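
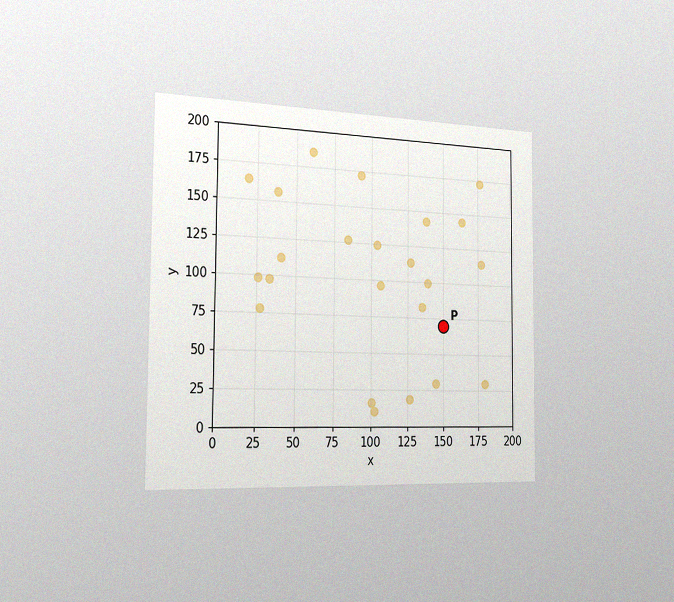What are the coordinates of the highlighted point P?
The chart is viewed slightly from the left, with some photo noise. Following the gridlines from P to each axis, P sits at (150, 70).

(150, 70)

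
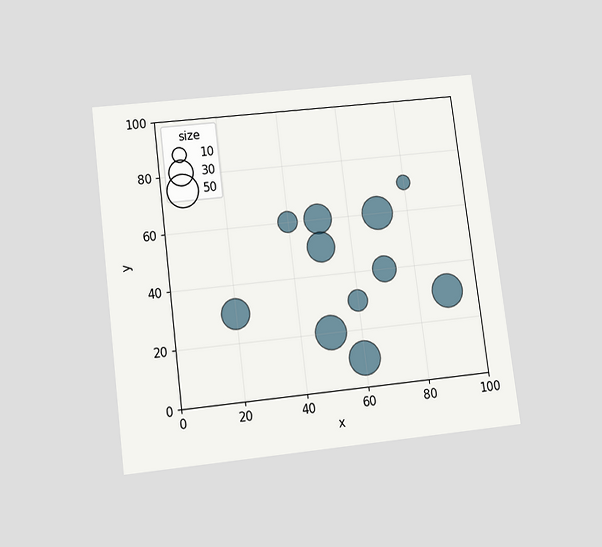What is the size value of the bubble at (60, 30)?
20

The chart is tilted about 7° counter-clockwise and viewed slightly from below. Matching the bubble at (60, 30) against the size legend gives 20.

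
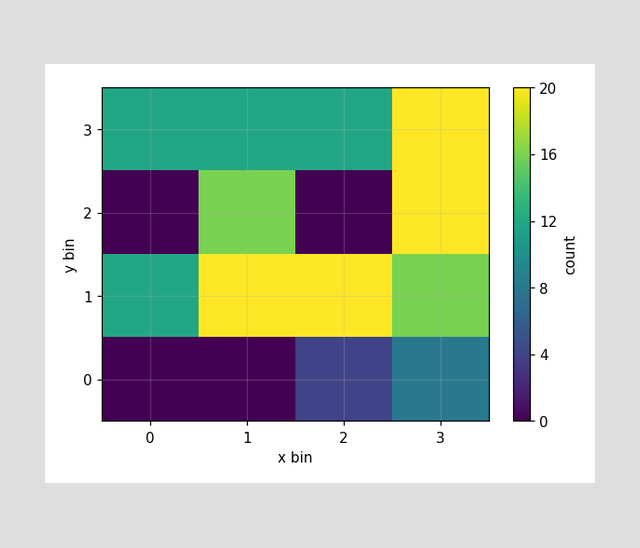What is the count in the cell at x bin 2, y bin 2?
0

Matching the cell (2, 2) against the colorbar gives 0.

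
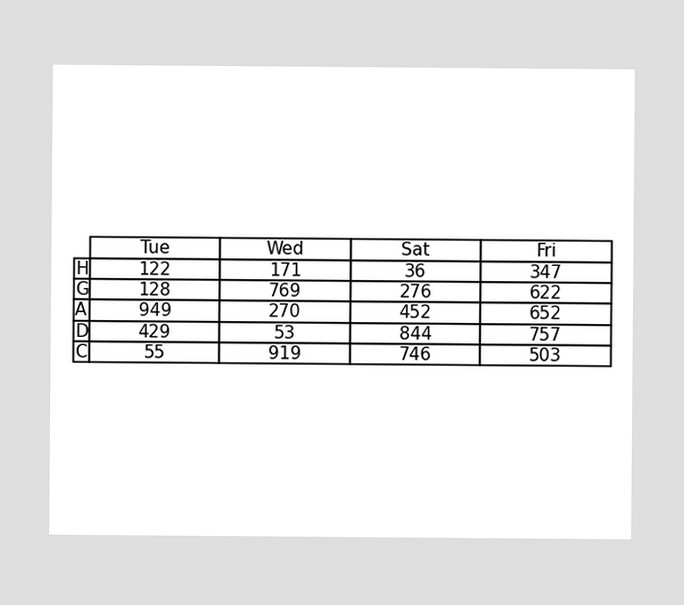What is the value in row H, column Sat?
The (H, Sat) cell reads 36.

36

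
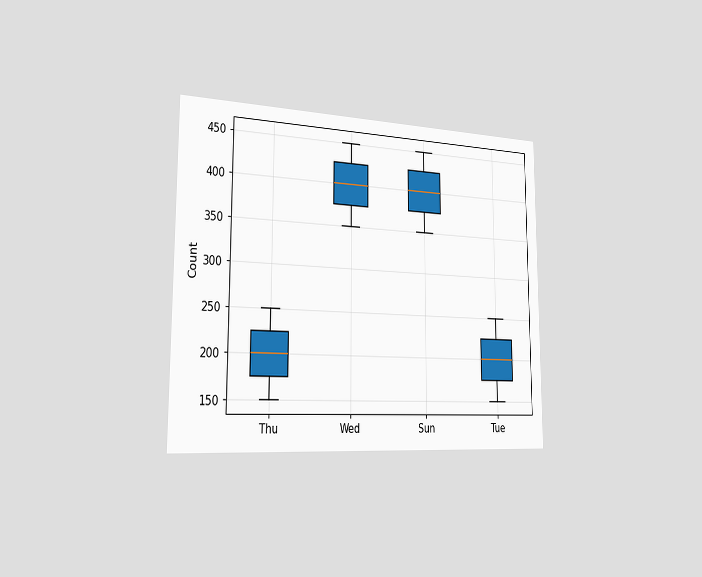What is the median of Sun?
The chart is viewed slightly from the left. The median line in the Sun box sits at 400.

400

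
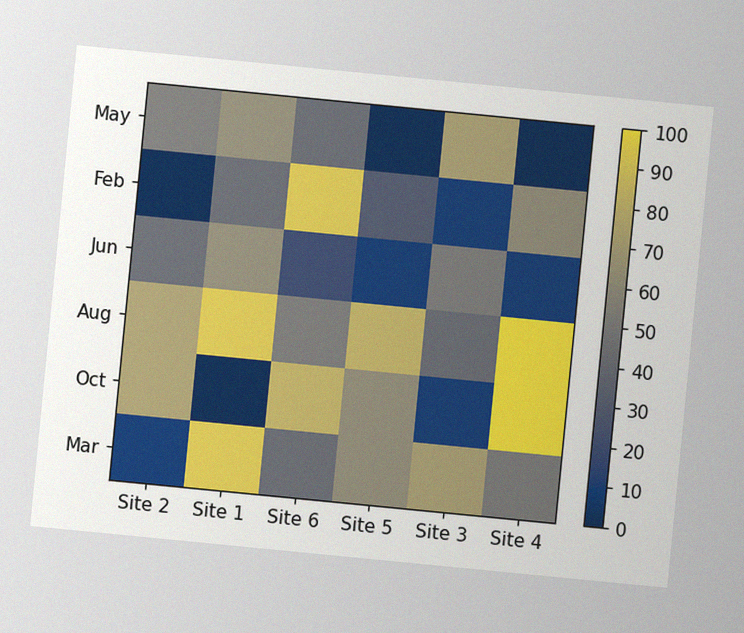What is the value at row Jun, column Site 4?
10

The chart is tilted about 6° clockwise, with some photo noise. Matching cell (Jun, Site 4) against the colorbar gives 10.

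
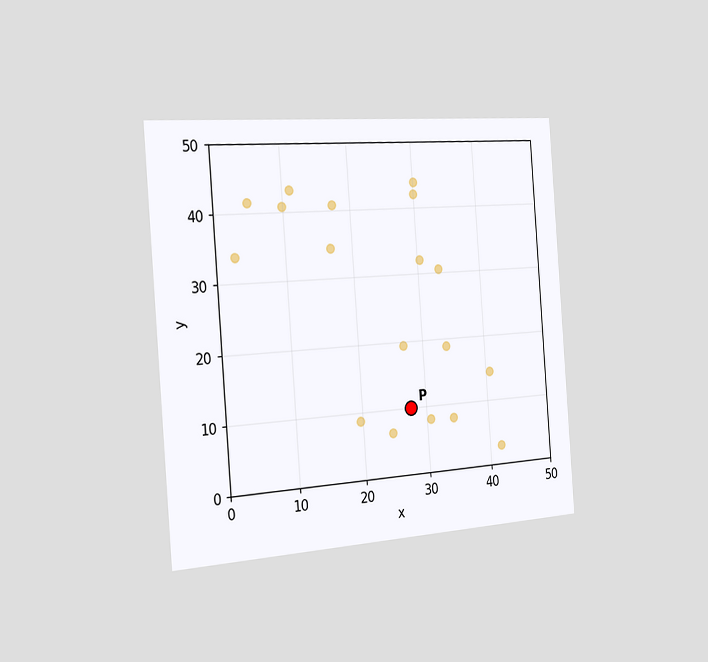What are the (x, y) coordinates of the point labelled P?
The chart is tilted about 4° counter-clockwise and viewed slightly from the left. Following the gridlines from P to each axis, P sits at (27.5, 10).

(27.5, 10)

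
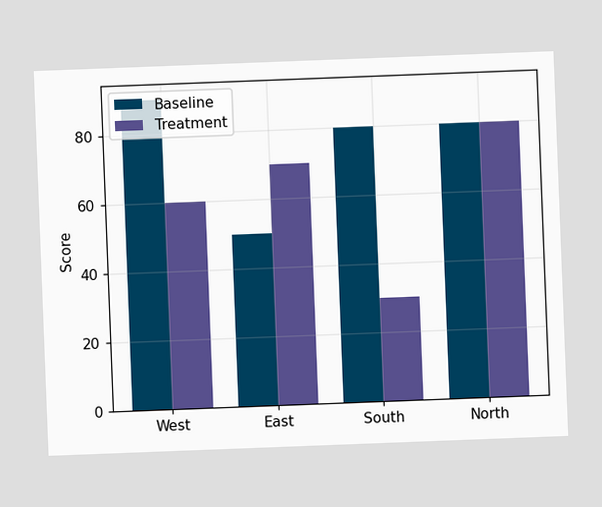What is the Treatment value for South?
The chart is tilted about 2° counter-clockwise. The Treatment bar at South reaches 30 on the y-axis.

30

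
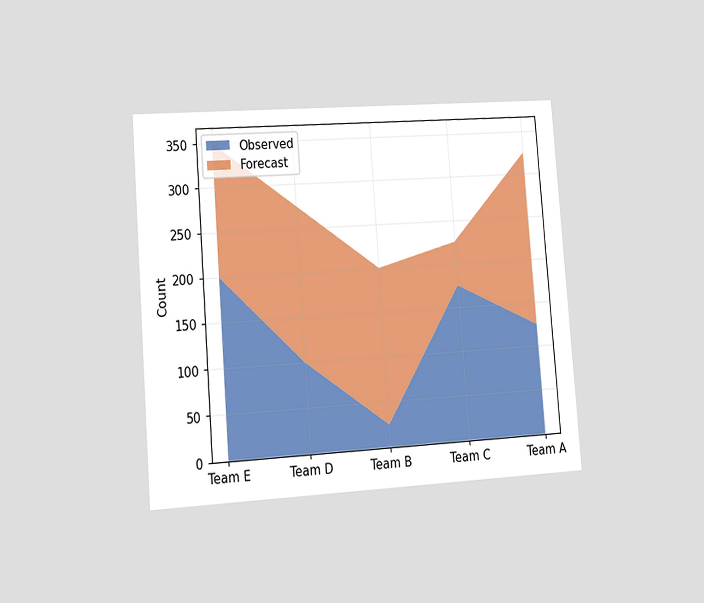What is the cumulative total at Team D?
The chart is tilted about 4° counter-clockwise and viewed slightly from the left. The stacked total at Team D reaches 275.

275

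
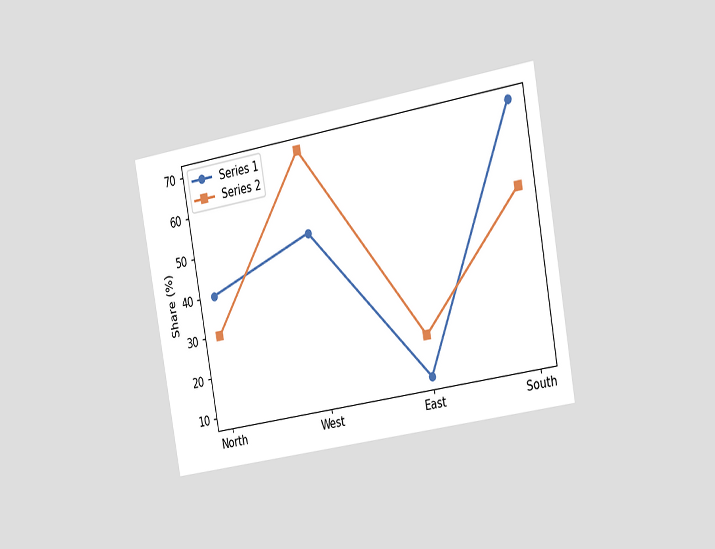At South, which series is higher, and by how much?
Series 1, by 20%

The chart is tilted about 10° counter-clockwise and viewed slightly from the right. At South, Series 1 sits above the other line by 20%.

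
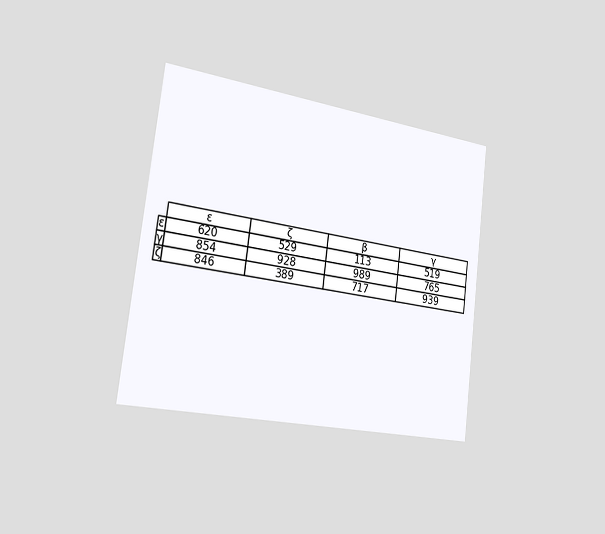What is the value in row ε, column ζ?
The chart is tilted about 7° clockwise and viewed slightly from the left. The (ε, ζ) cell reads 529.

529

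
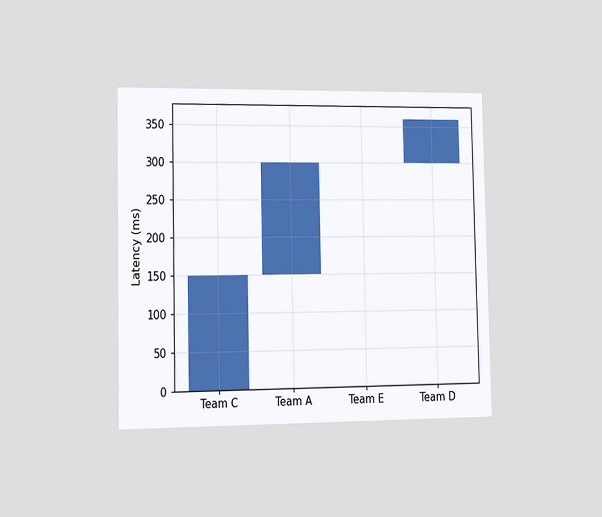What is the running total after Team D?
The chart is viewed slightly from the left. After Team D the running total reaches 360ms.

360ms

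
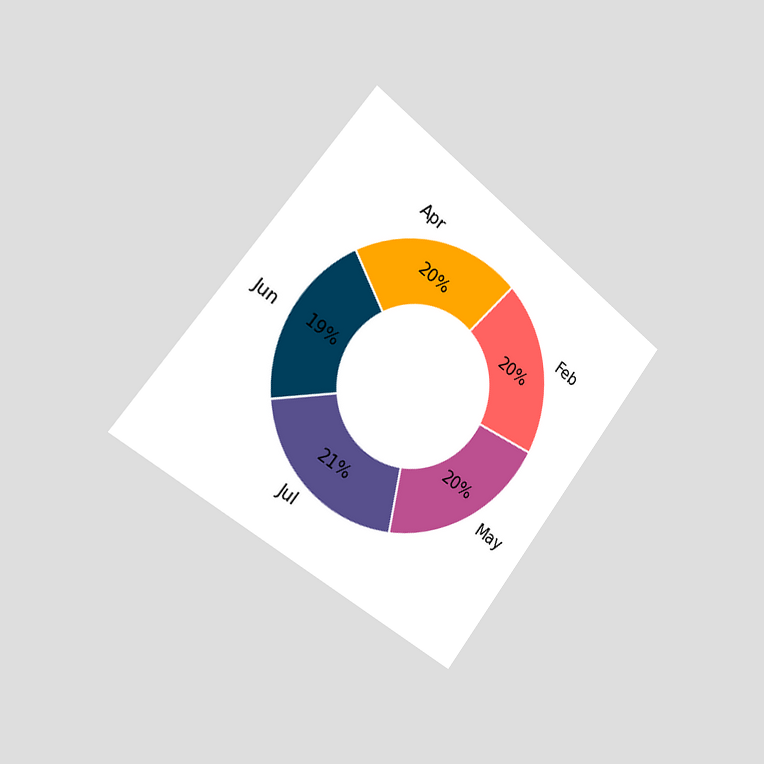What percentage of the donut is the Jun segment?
The chart is tilted about 38° clockwise and viewed slightly from the left. The Jun segment takes up 19% of the ring.

19%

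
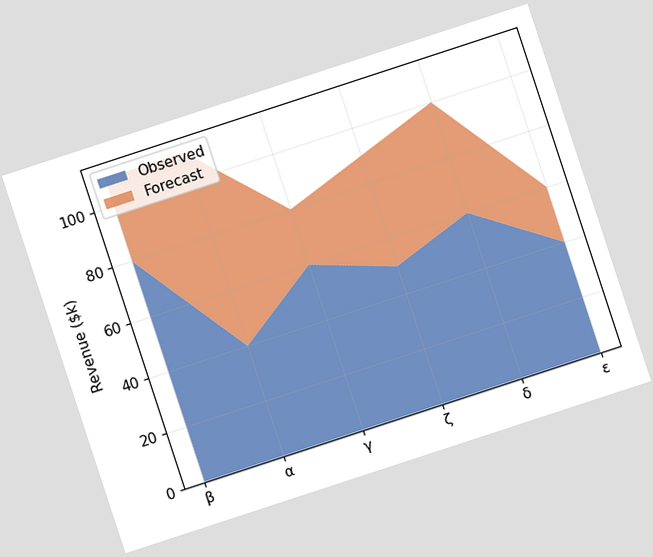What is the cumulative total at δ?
$100k

The chart is tilted about 18° counter-clockwise. The stacked total at δ reaches $100k.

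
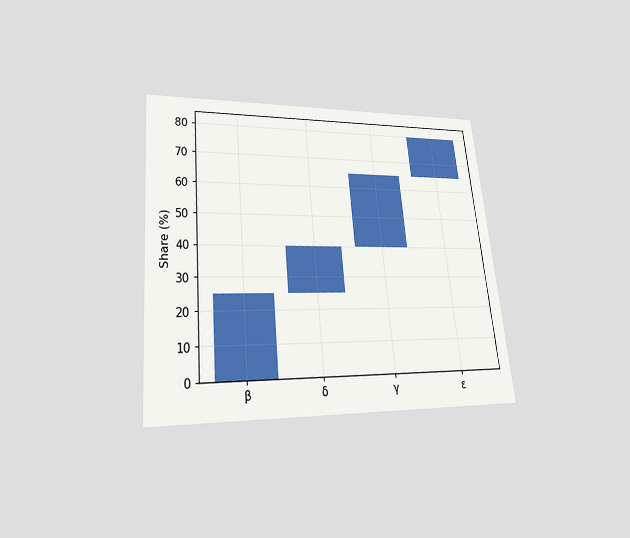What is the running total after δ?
40%

The chart is tilted about 5° counter-clockwise and viewed slightly from below. After δ the running total reaches 40%.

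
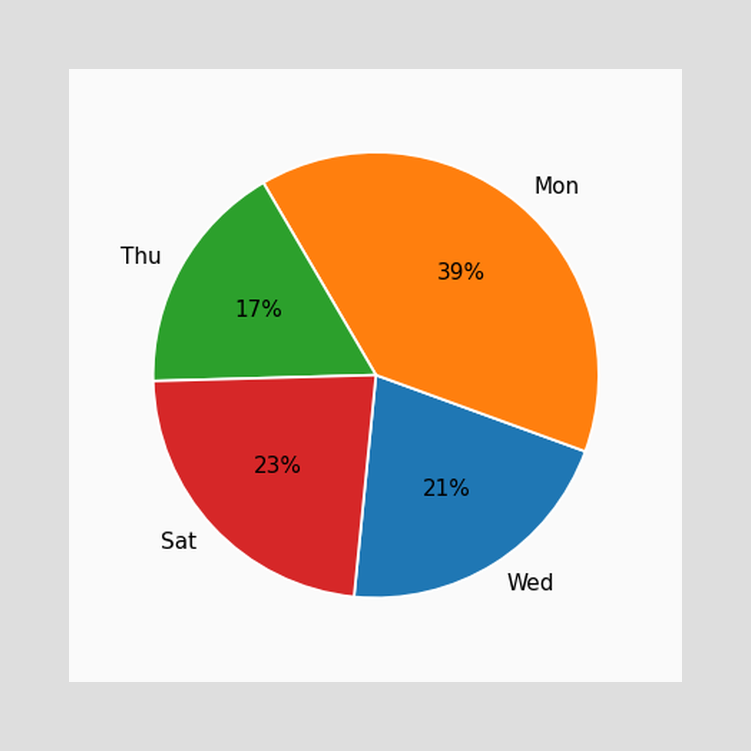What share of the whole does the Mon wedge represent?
39%

The Mon slice takes up 39% of the pie.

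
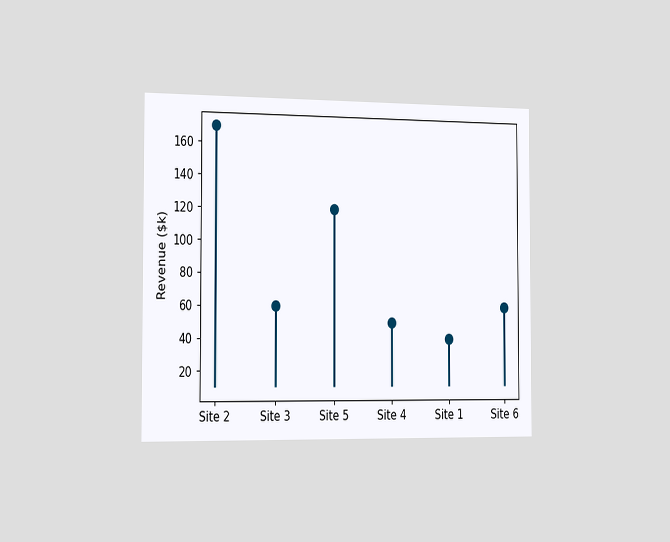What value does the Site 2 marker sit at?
The chart is viewed slightly from the left. The Site 2 marker sits at $170k.

$170k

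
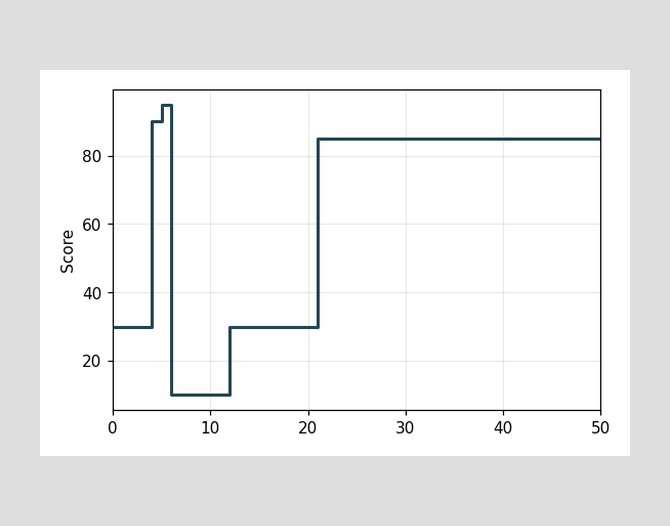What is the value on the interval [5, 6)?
On [5, 6) the step sits at 95.

95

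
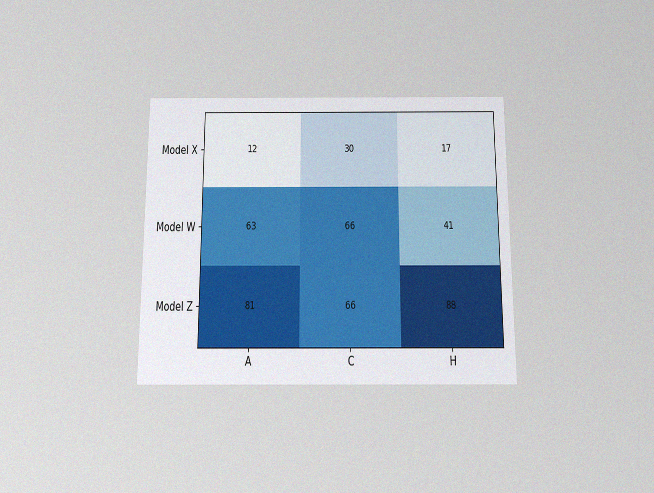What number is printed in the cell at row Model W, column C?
The chart is viewed slightly from below, with some photo noise. The (Model W, C) cell reads 66.

66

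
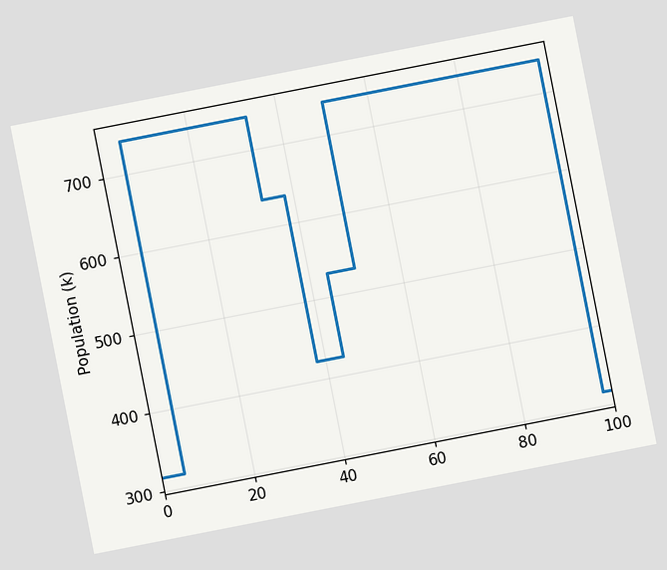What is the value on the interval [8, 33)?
742k

The chart is tilted about 11° counter-clockwise. On [8, 33) the step sits at 742k.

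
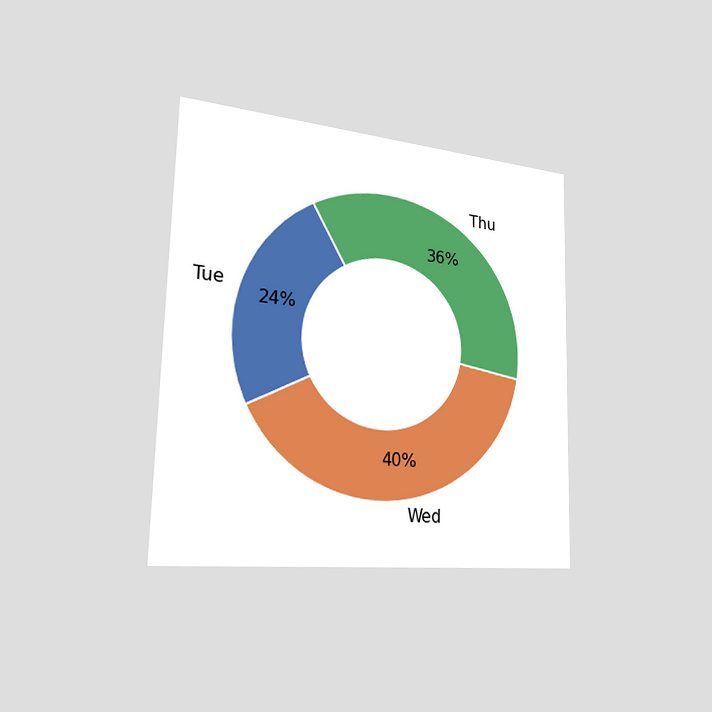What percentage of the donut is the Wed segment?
The chart is viewed slightly from the left. The Wed segment takes up 40% of the ring.

40%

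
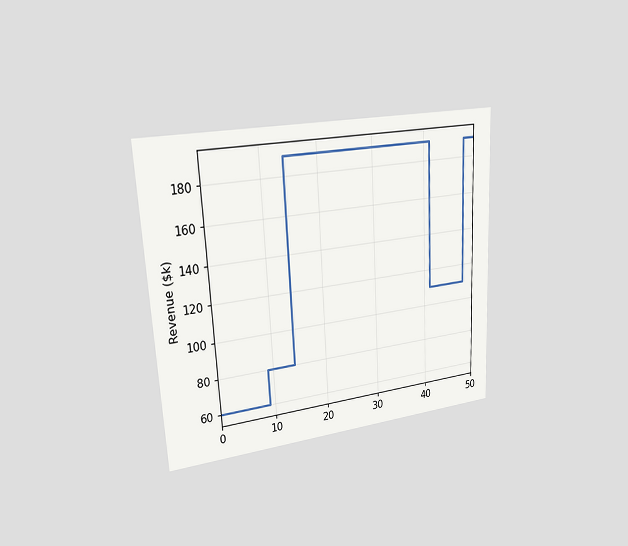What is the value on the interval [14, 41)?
$190k

The chart is tilted about 3° counter-clockwise and viewed slightly from the left. On [14, 41) the step sits at $190k.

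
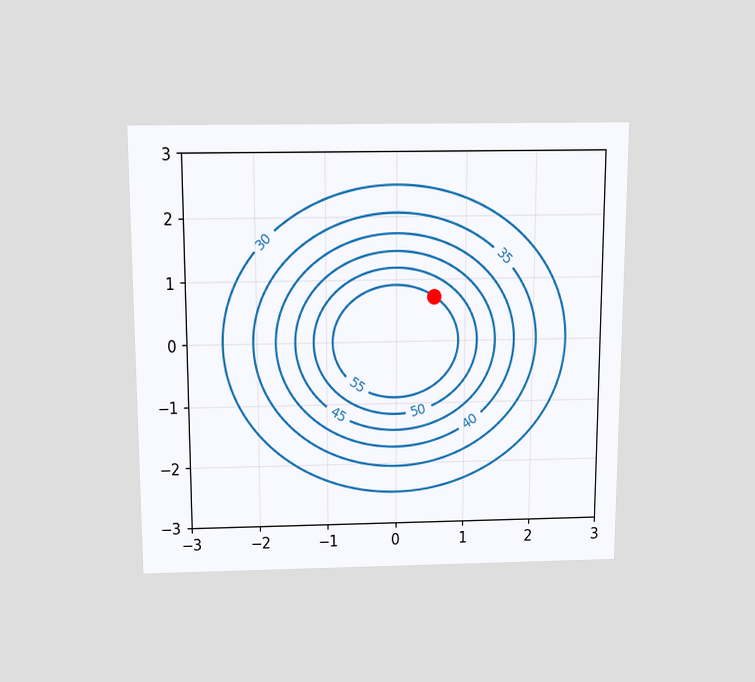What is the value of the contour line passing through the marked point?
The chart is viewed slightly from above. The marked point sits on the contour labelled 55.

55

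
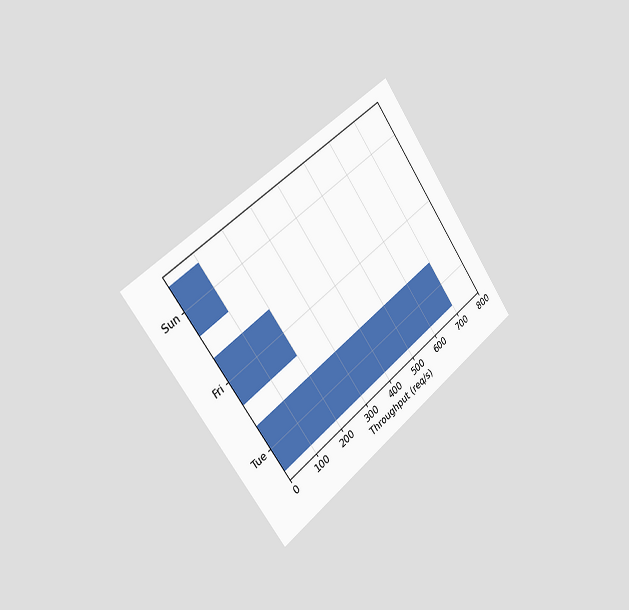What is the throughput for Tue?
The chart is tilted about 36° counter-clockwise and viewed slightly from the left. Reading along the chart's x-axis, the Tue bar reaches 700req/s.

700req/s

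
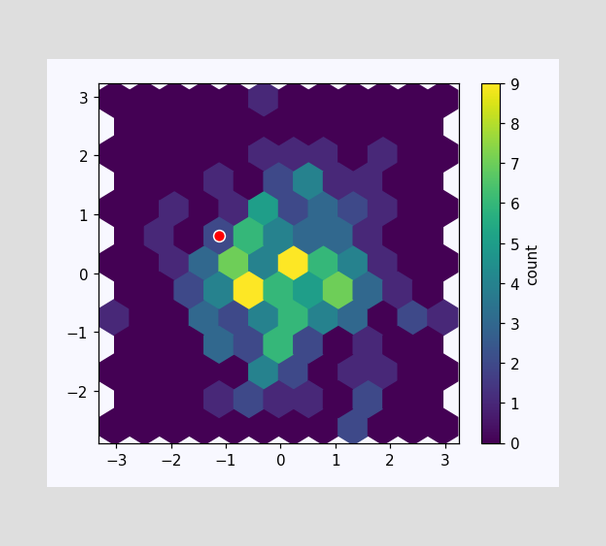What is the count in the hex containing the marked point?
The marked hex reads 2 on the colorbar.

2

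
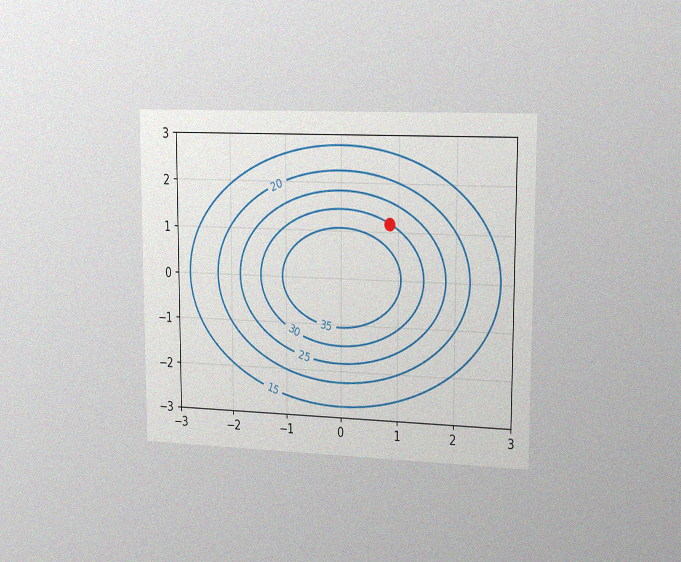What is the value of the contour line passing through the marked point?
30

The chart is viewed slightly from the right, with some photo noise. The marked point sits on the contour labelled 30.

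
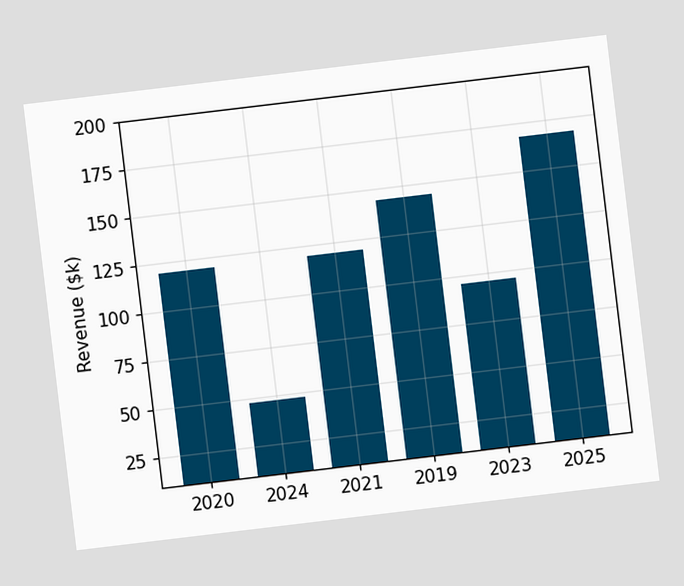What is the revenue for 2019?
$144k

The chart is tilted about 7° counter-clockwise. Reading along the chart's y-axis, the 2019 bar reaches $144k.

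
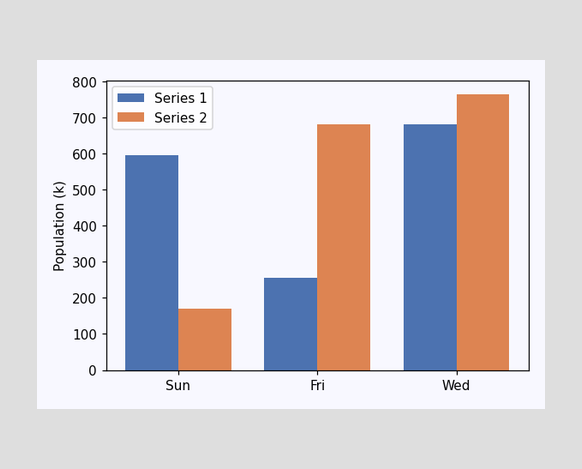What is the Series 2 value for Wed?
The Series 2 bar at Wed reaches 765k on the y-axis.

765k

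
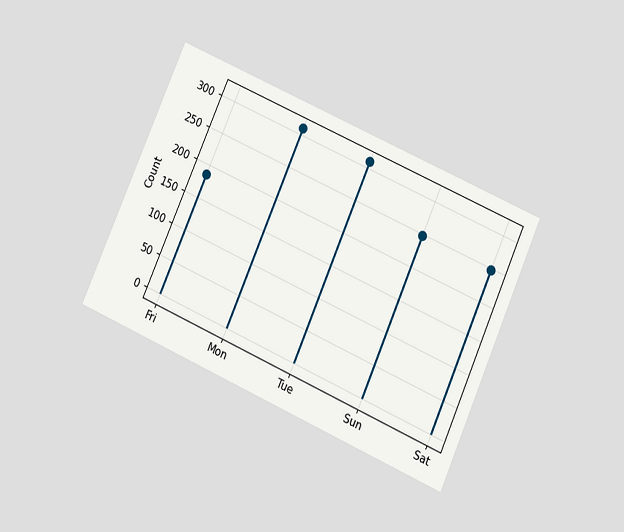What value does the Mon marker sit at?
310

The chart is tilted about 24° clockwise and viewed slightly from below. The Mon marker sits at 310.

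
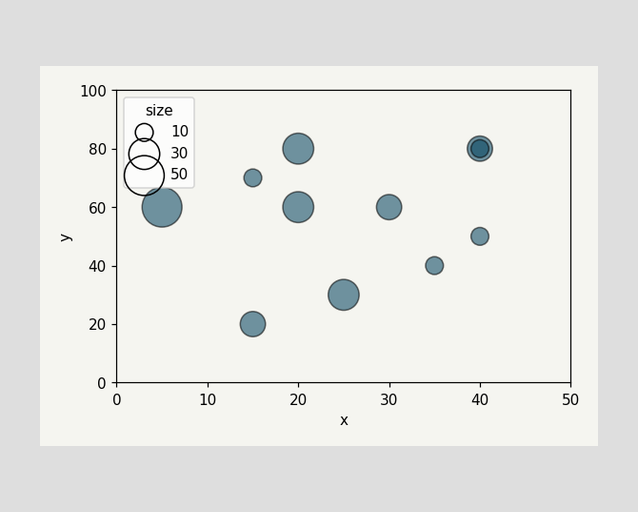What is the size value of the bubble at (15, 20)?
20

Matching the bubble at (15, 20) against the size legend gives 20.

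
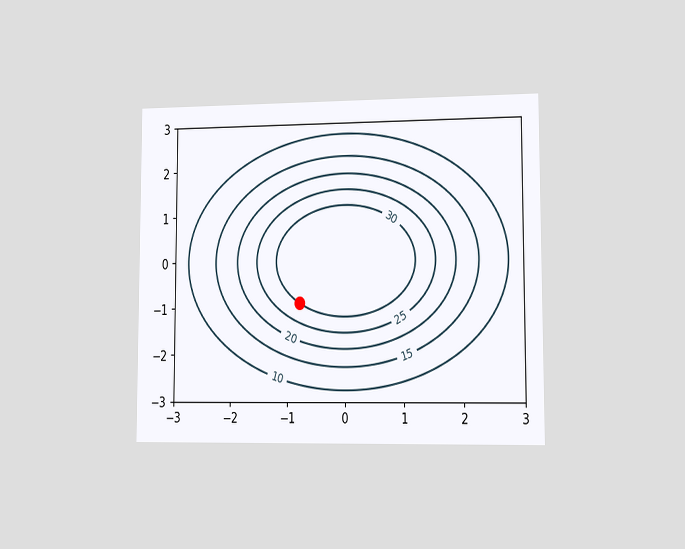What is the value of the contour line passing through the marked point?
The chart is viewed slightly from the right. The marked point sits on the contour labelled 30.

30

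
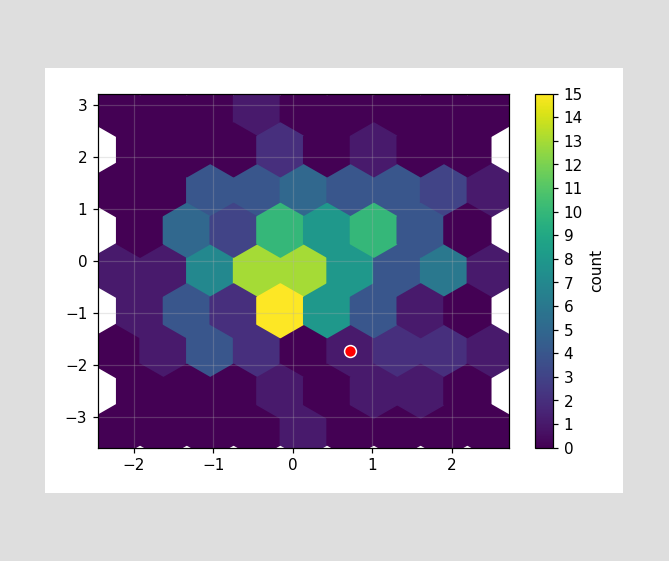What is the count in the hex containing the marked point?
1

The marked hex reads 1 on the colorbar.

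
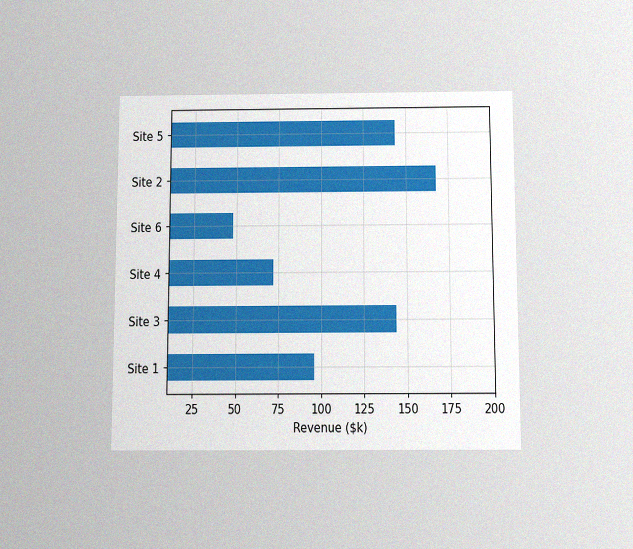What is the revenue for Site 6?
The chart is viewed slightly from below, with some photo noise. Reading along the chart's x-axis, the Site 6 bar reaches $48k.

$48k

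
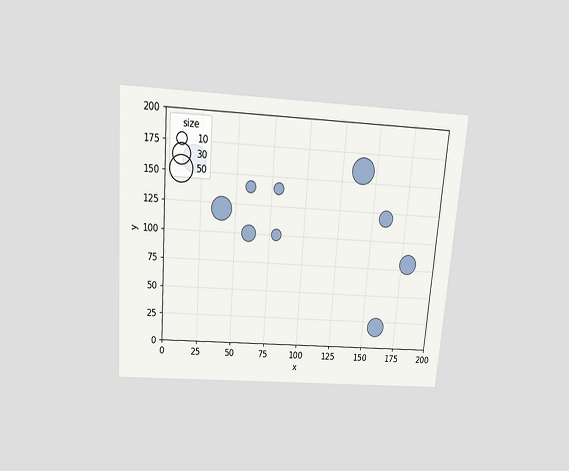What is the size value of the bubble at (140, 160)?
The chart is tilted about 4° clockwise and viewed slightly from above. Matching the bubble at (140, 160) against the size legend gives 50.

50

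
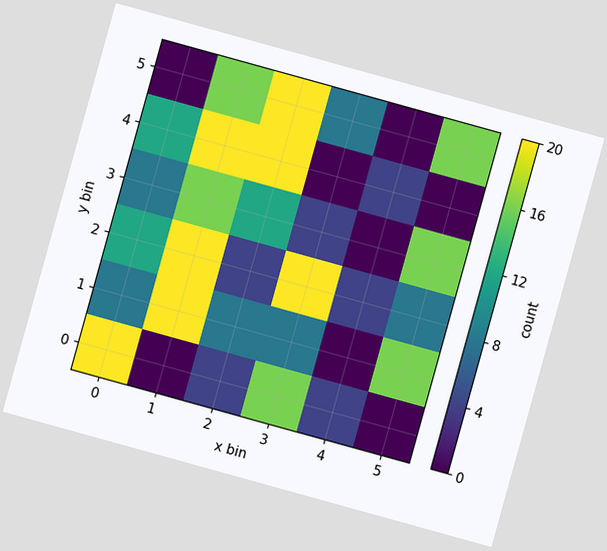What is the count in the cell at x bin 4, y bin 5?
0

The chart is tilted about 15° clockwise. Matching the cell (4, 5) against the colorbar gives 0.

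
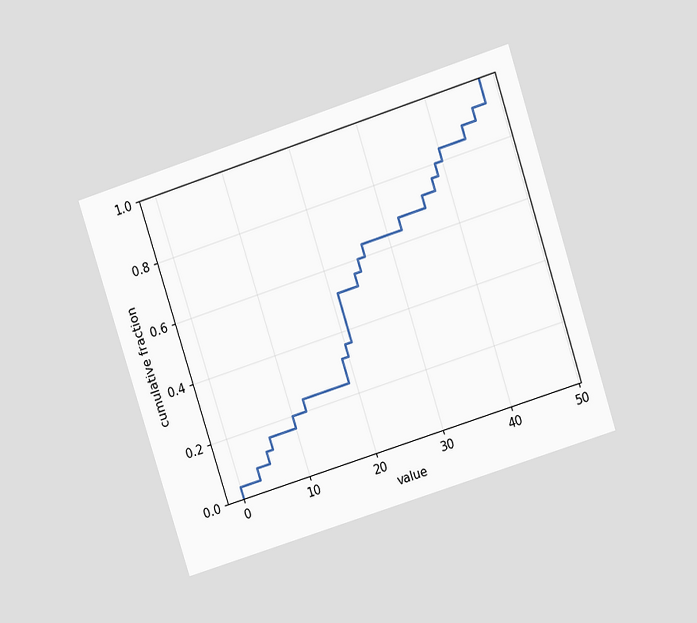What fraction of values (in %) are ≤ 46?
92%

The chart is tilted about 18° counter-clockwise and viewed at a slight angle. At x=46 the ECDF step is at 92%.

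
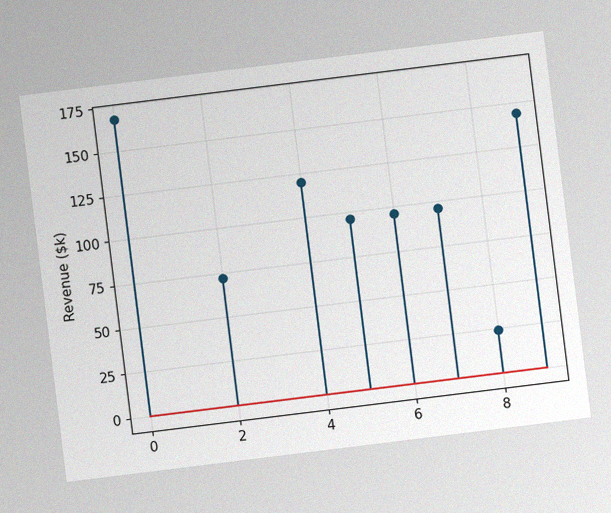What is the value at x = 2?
$72k

The chart is tilted about 7° counter-clockwise, with some photo noise. The stem at x=2 reaches $72k.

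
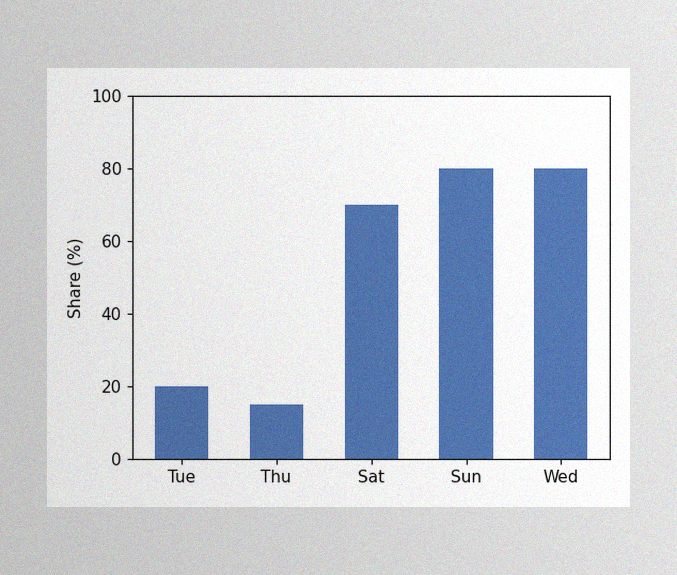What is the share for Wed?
The image has some photo noise and uneven lighting. Reading along the chart's y-axis, the Wed bar reaches 80%.

80%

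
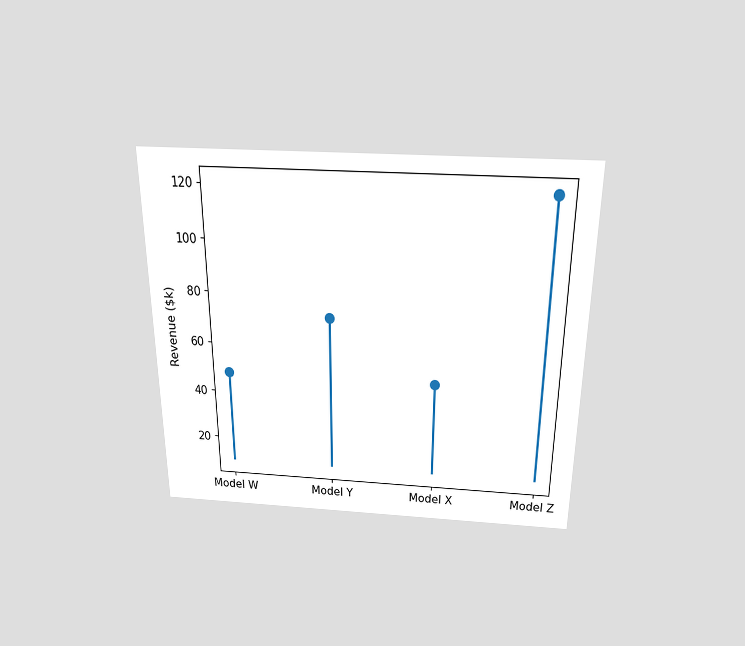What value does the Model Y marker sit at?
$72k

The chart is viewed slightly from above. The Model Y marker sits at $72k.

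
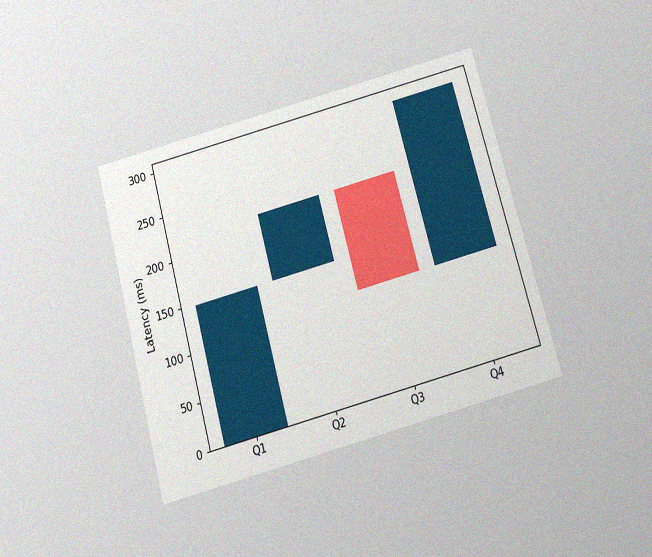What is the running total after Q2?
The chart is tilted about 15° counter-clockwise and viewed slightly from below, with some photo noise. After Q2 the running total reaches 222ms.

222ms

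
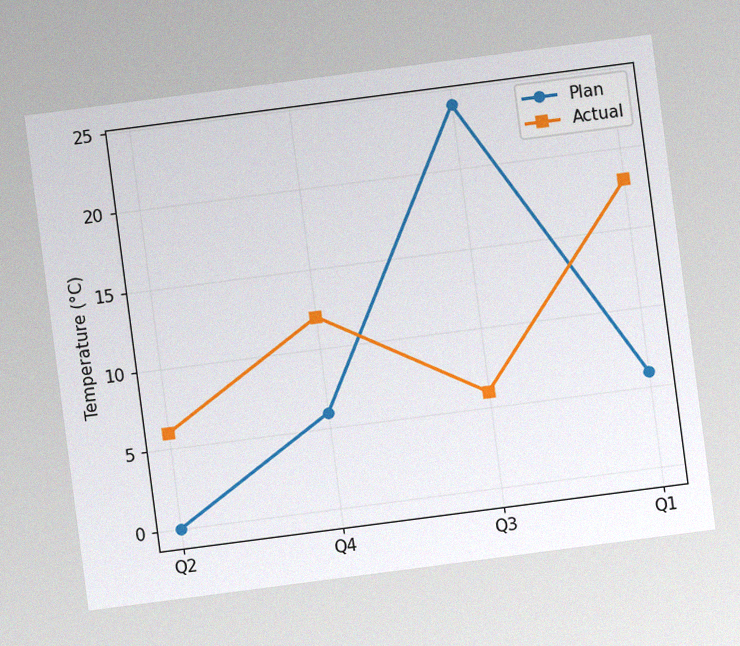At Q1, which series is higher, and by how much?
Actual, by 12°C

The chart is tilted about 7° counter-clockwise, with some photo noise. At Q1, Actual sits above the other line by 12°C.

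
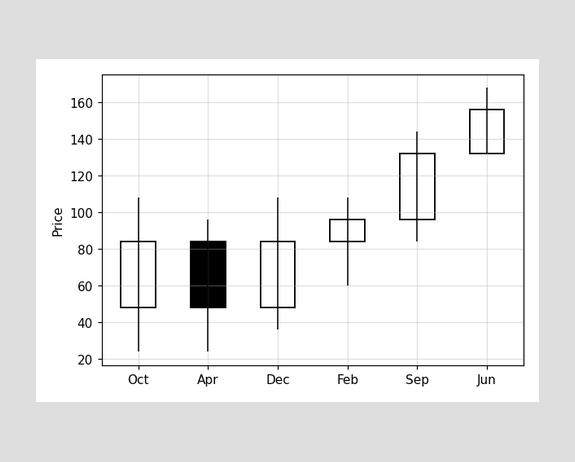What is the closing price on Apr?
The Apr candle closes at 48.

48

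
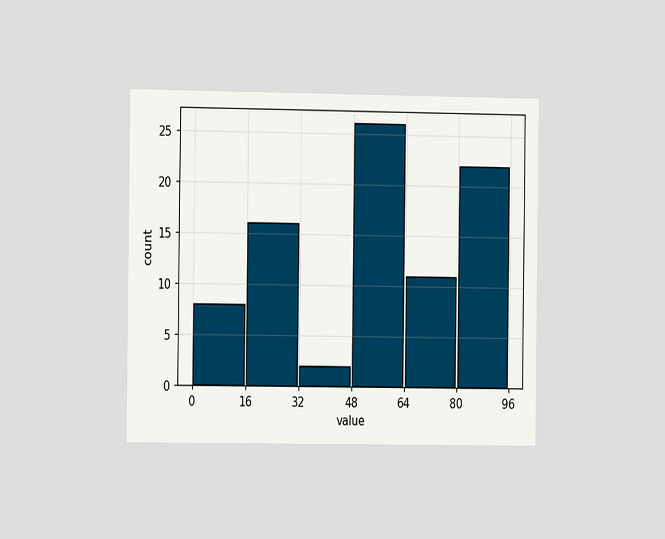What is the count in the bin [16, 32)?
16

The chart is viewed slightly from the left. The [16, 32) bin has height 16.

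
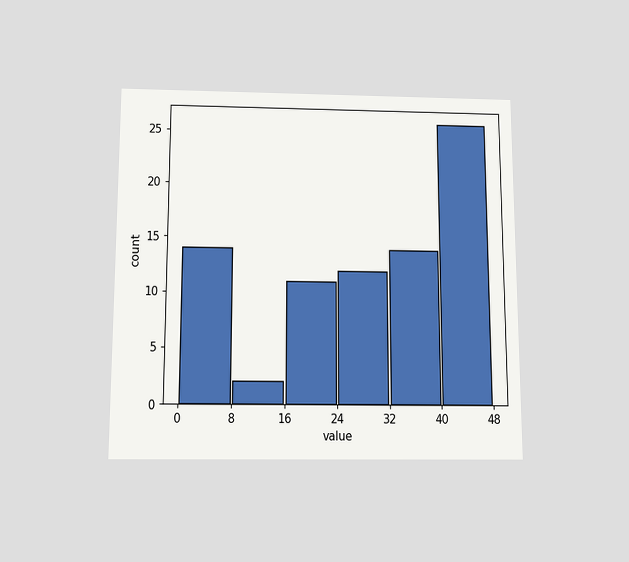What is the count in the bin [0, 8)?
The chart is viewed slightly from below. The [0, 8) bin has height 14.

14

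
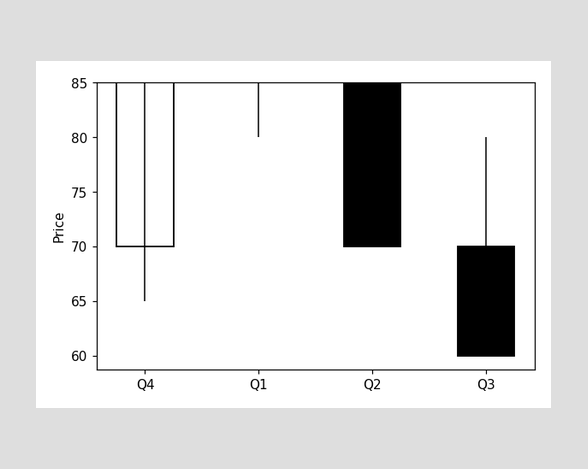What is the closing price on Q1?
85

The Q1 candle closes at 85.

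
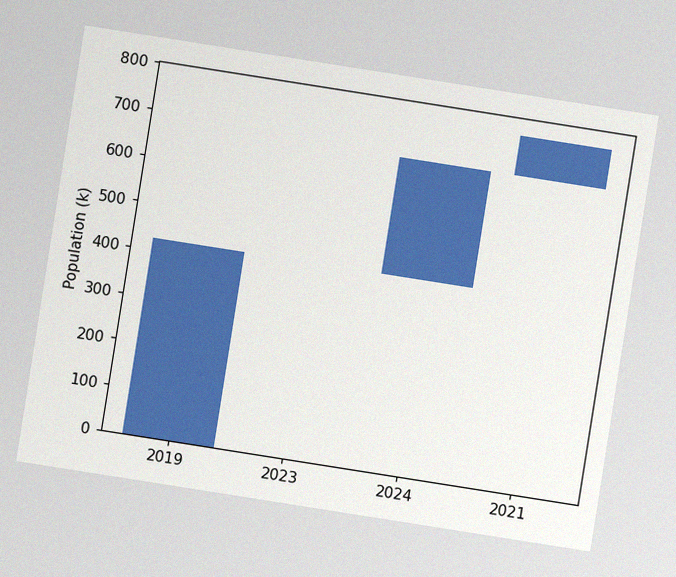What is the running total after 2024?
680k

The chart is tilted about 9° clockwise, with some photo noise. After 2024 the running total reaches 680k.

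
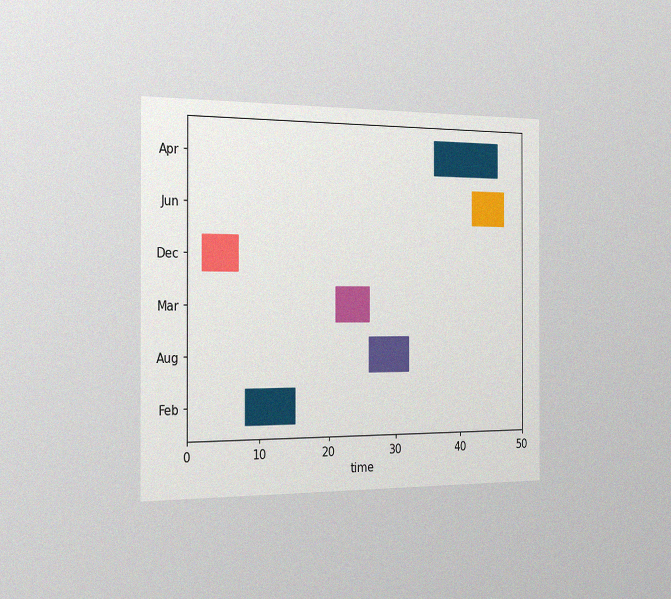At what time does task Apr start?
36

The chart is viewed slightly from the left, with some photo noise. The Apr bar begins at t=36.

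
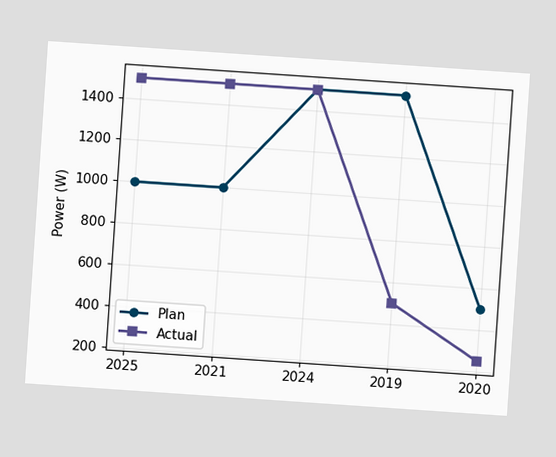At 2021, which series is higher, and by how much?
The chart is tilted about 4° clockwise. At 2021, Actual sits above the other line by 500W.

Actual, by 500W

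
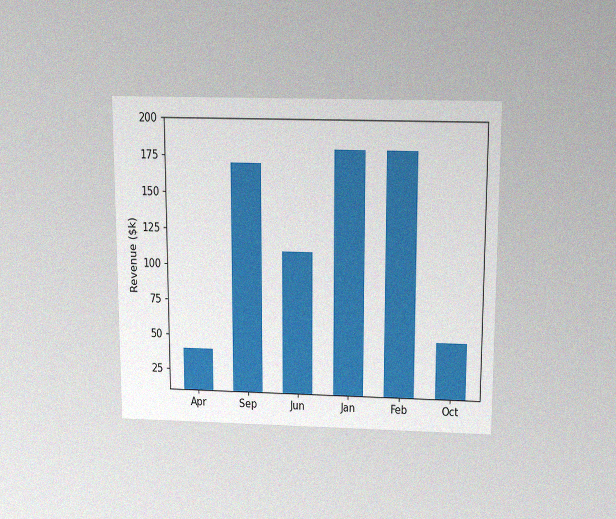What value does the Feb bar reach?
The chart is viewed slightly from above, with some photo noise. Reading along the chart's y-axis, the Feb bar reaches $180k.

$180k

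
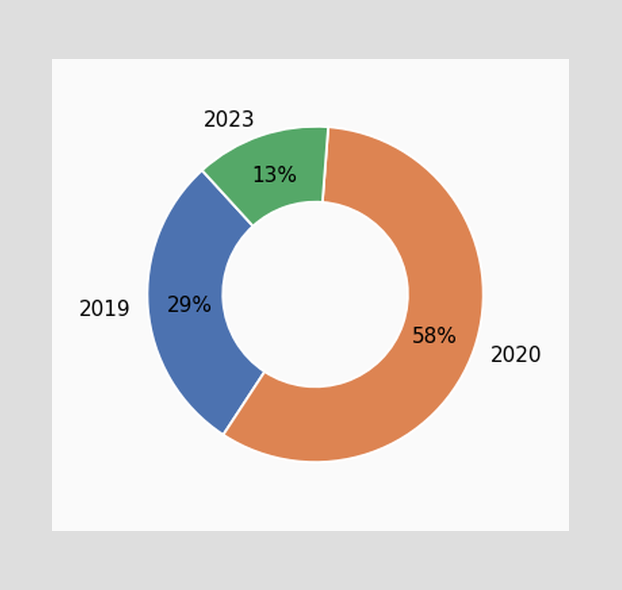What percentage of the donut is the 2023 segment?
13%

The 2023 segment takes up 13% of the ring.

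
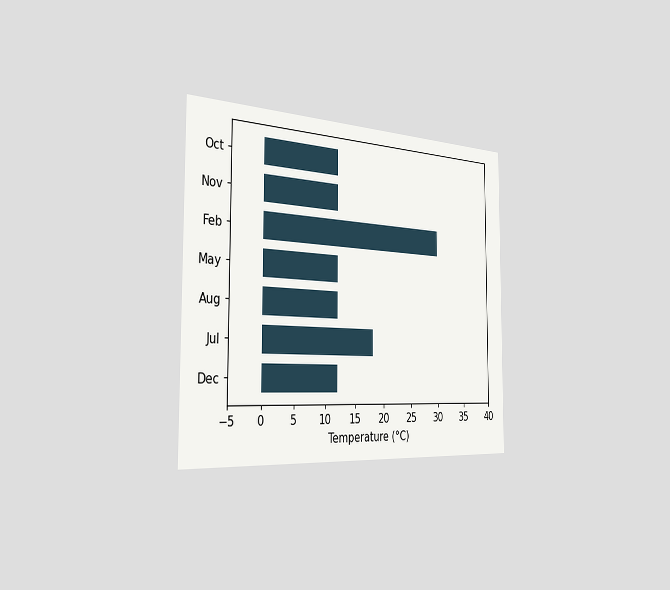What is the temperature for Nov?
12°C

The chart is viewed slightly from the left. Reading along the chart's x-axis, the Nov bar reaches 12°C.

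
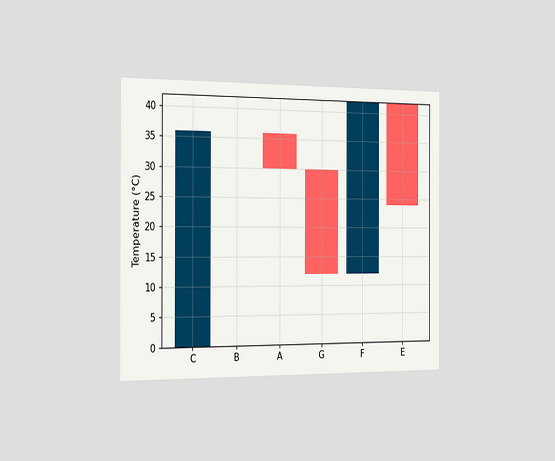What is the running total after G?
The chart is viewed slightly from the left. After G the running total reaches 12°C.

12°C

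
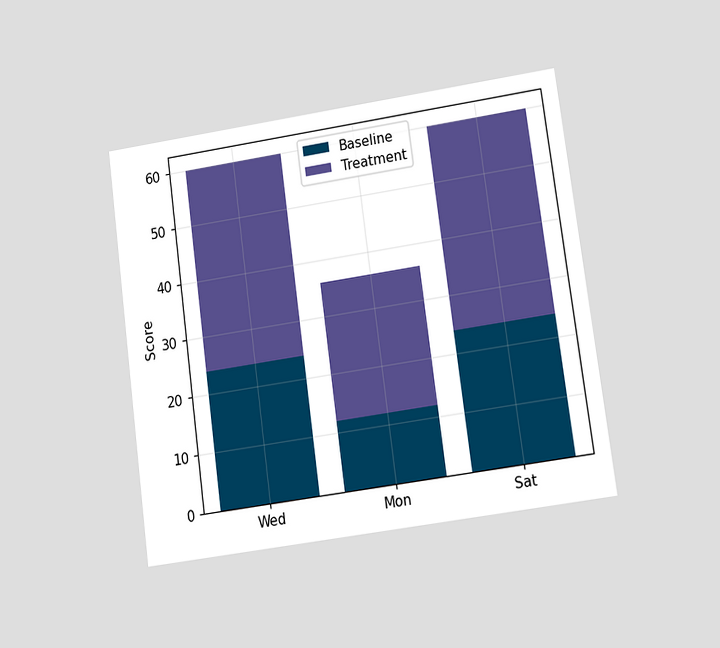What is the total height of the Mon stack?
The chart is tilted about 8° counter-clockwise and viewed at a slight angle. The Mon stack's top reaches 36 on the y-axis.

36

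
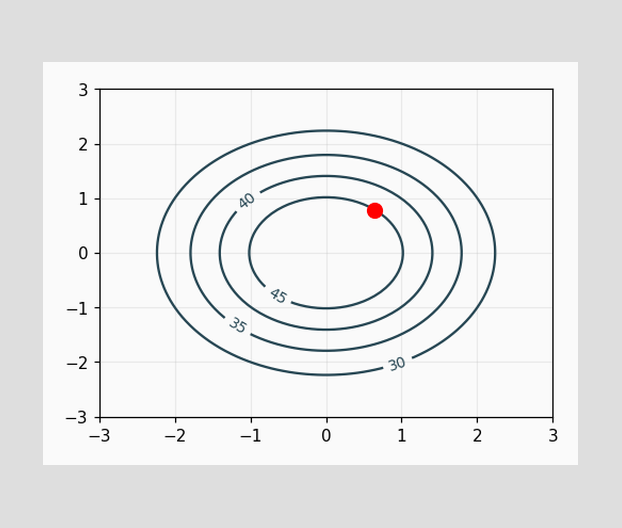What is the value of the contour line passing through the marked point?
45

The marked point sits on the contour labelled 45.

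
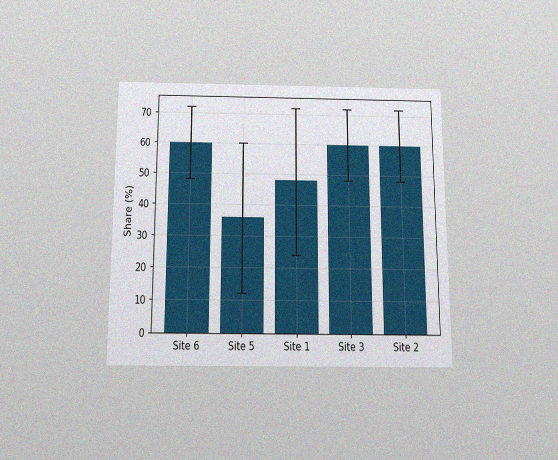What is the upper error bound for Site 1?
72%

The chart is viewed slightly from below, with some photo noise. The Site 1 bar's upper whisker reaches 72%.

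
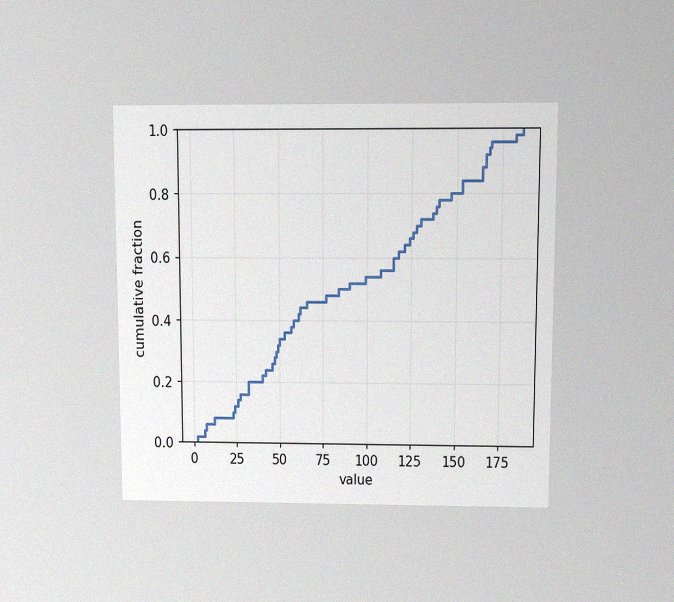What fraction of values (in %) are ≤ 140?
78%

The chart is viewed at a slight angle, with some photo noise. At x=140 the ECDF step is at 78%.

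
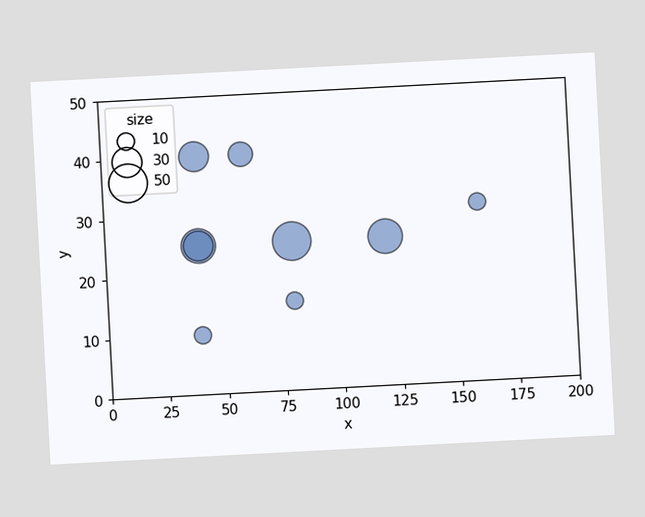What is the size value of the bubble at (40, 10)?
10

The chart is tilted about 3° counter-clockwise. Matching the bubble at (40, 10) against the size legend gives 10.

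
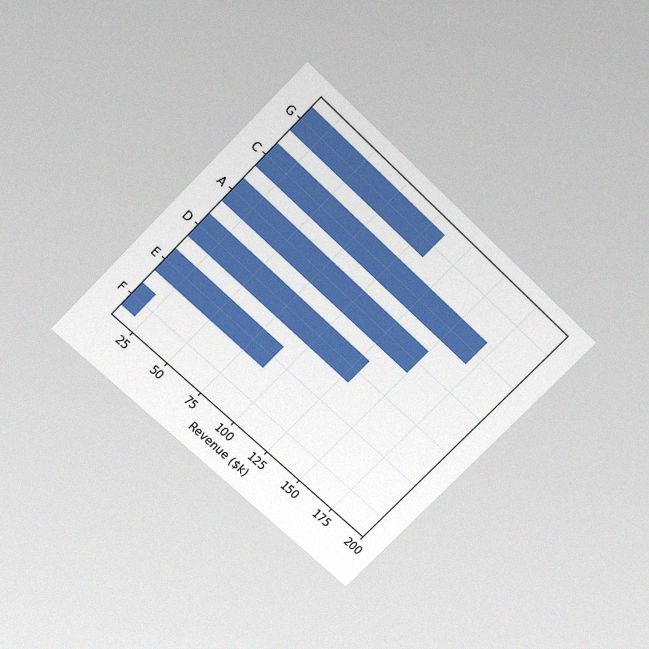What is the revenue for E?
The chart is tilted about 44° clockwise and viewed slightly from above, with some photo noise. Reading along the chart's x-axis, the E bar reaches $90k.

$90k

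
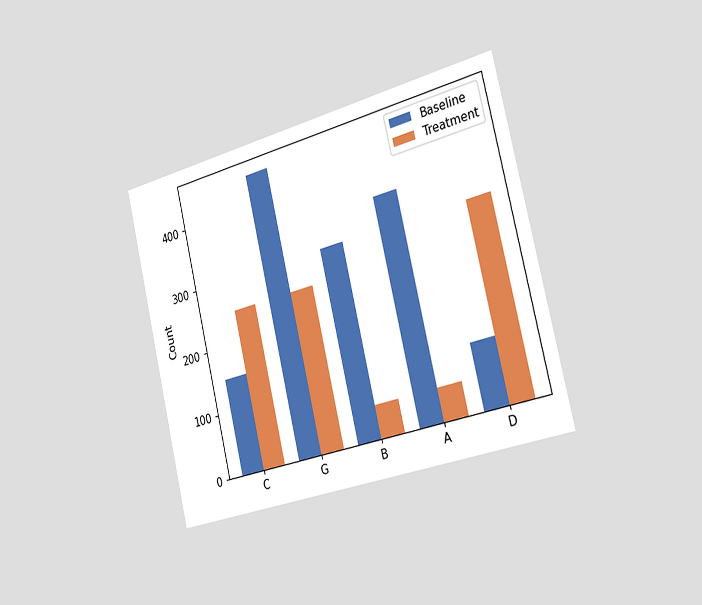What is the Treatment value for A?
50

The chart is tilted about 14° counter-clockwise and viewed slightly from the right. The Treatment bar at A reaches 50 on the y-axis.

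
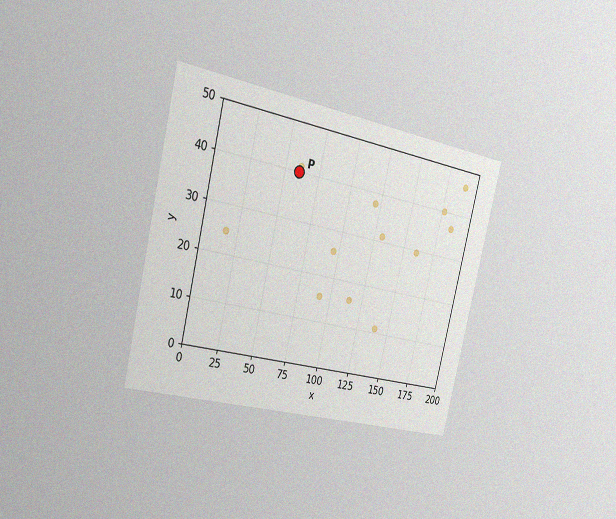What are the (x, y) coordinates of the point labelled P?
The chart is tilted about 13° clockwise and viewed slightly from the left, with some photo noise. Following the gridlines from P to each axis, P sits at (60, 40).

(60, 40)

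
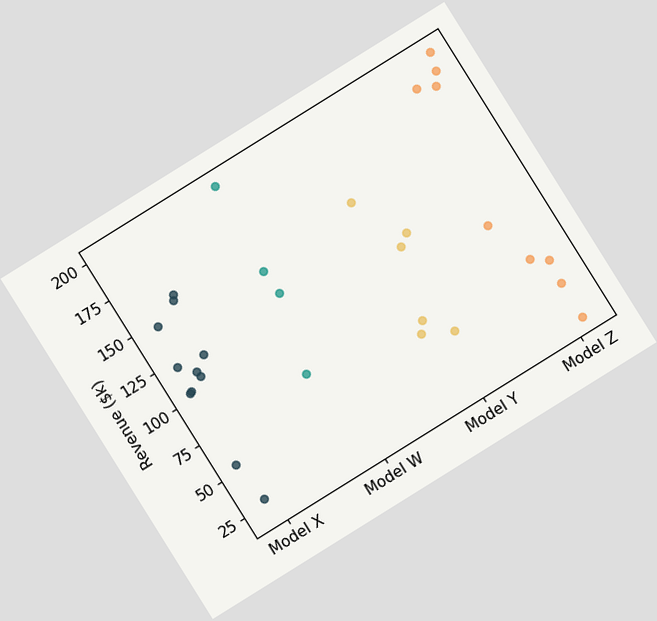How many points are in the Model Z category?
9

The chart is tilted about 32° counter-clockwise. Counting the markers in the Model Z column gives 9.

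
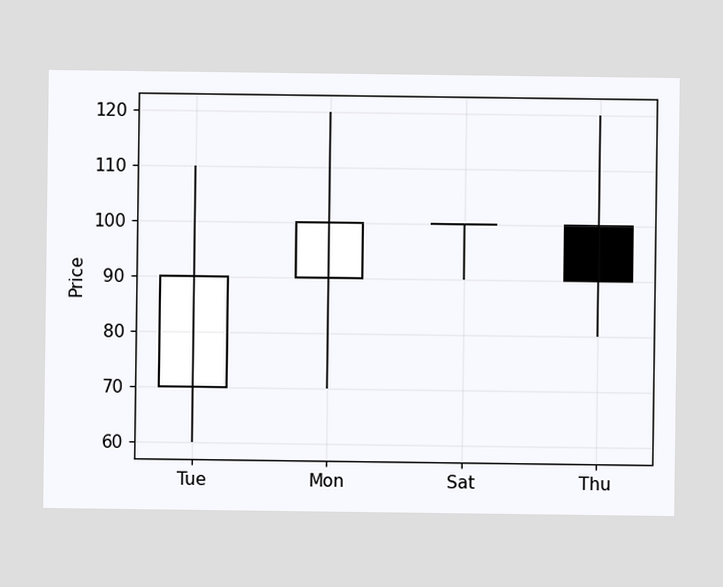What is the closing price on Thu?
90

The Thu candle closes at 90.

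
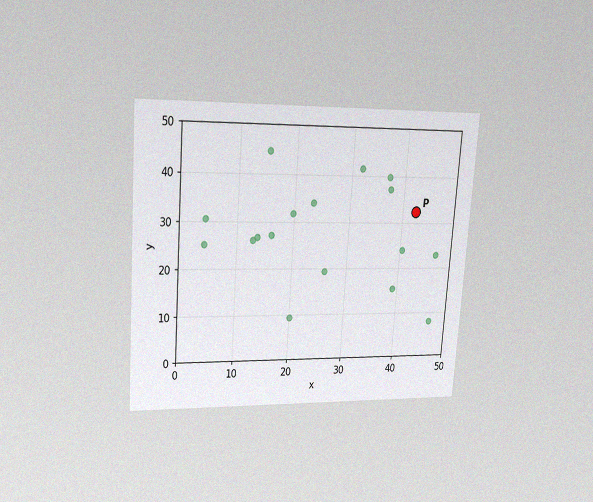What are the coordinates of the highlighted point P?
The chart is tilted about 4° clockwise and viewed at a slight angle, with some photo noise. Following the gridlines from P to each axis, P sits at (42.5, 32.5).

(42.5, 32.5)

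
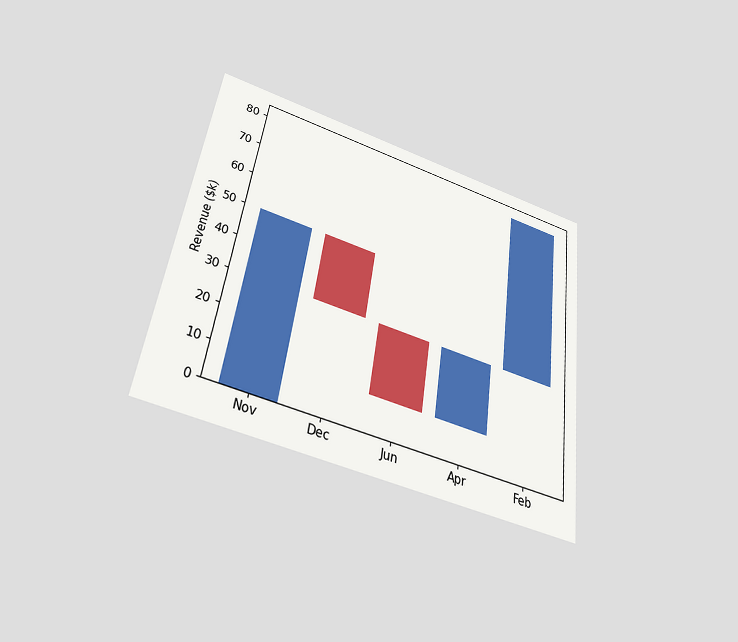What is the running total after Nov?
$50k

The chart is tilted about 8° clockwise and viewed slightly from below. After Nov the running total reaches $50k.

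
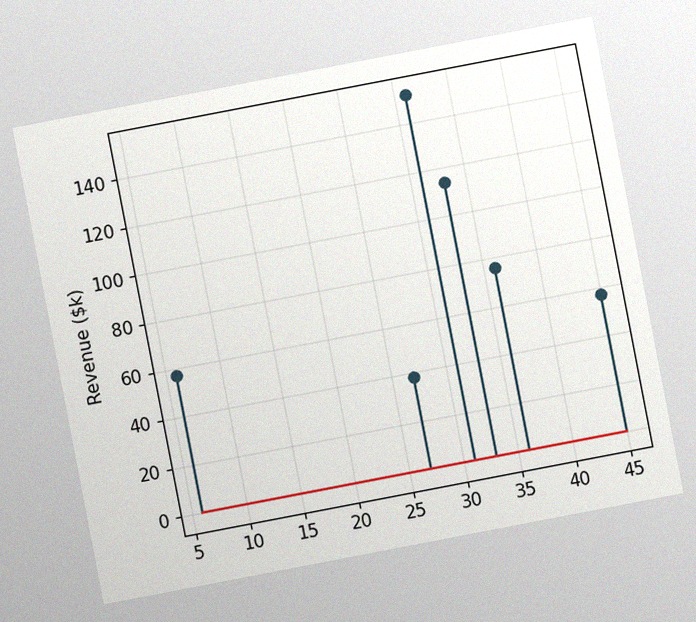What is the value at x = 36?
The chart is tilted about 11° counter-clockwise, with some photo noise. The stem at x=36 reaches $76k.

$76k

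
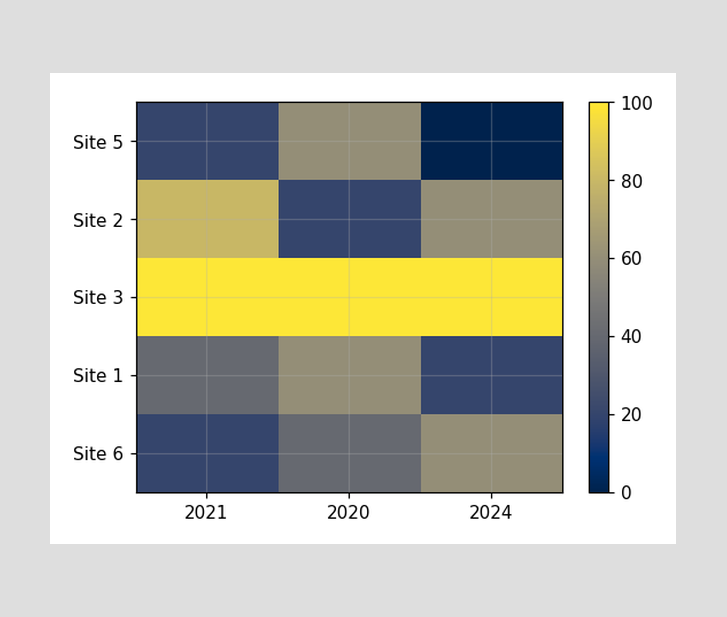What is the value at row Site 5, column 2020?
60

Matching cell (Site 5, 2020) against the colorbar gives 60.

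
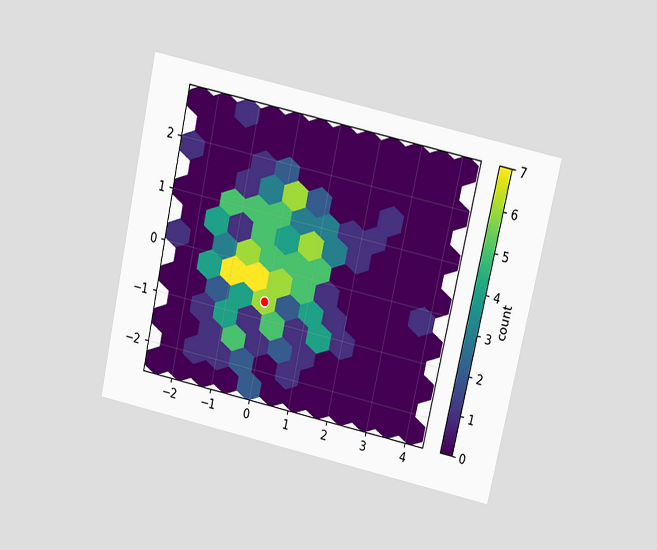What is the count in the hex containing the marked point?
6

The chart is tilted about 12° clockwise and viewed at a slight angle. The marked hex reads 6 on the colorbar.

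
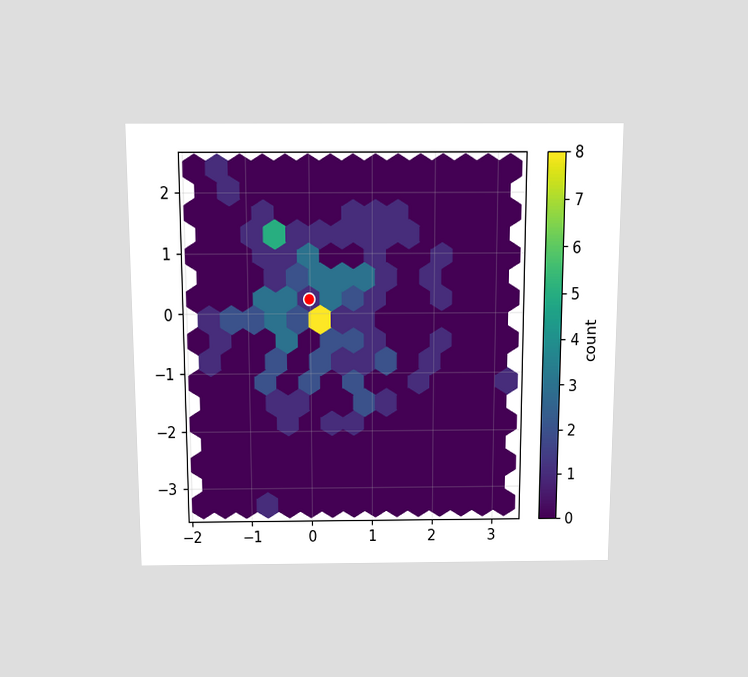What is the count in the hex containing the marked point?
1

The chart is viewed slightly from above. The marked hex reads 1 on the colorbar.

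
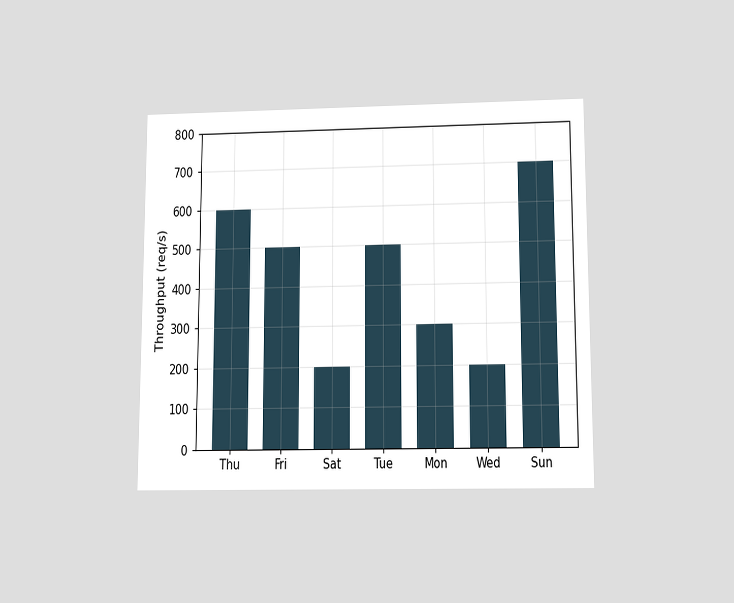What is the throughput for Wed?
200req/s

The chart is viewed slightly from below. Reading along the chart's y-axis, the Wed bar reaches 200req/s.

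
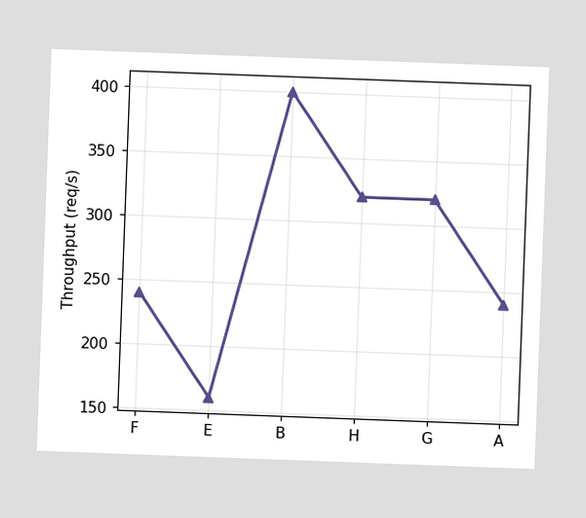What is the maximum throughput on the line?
The chart is tilted about 2° clockwise. The highest point is at B, and reading across to the y-axis gives 400req/s.

400req/s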